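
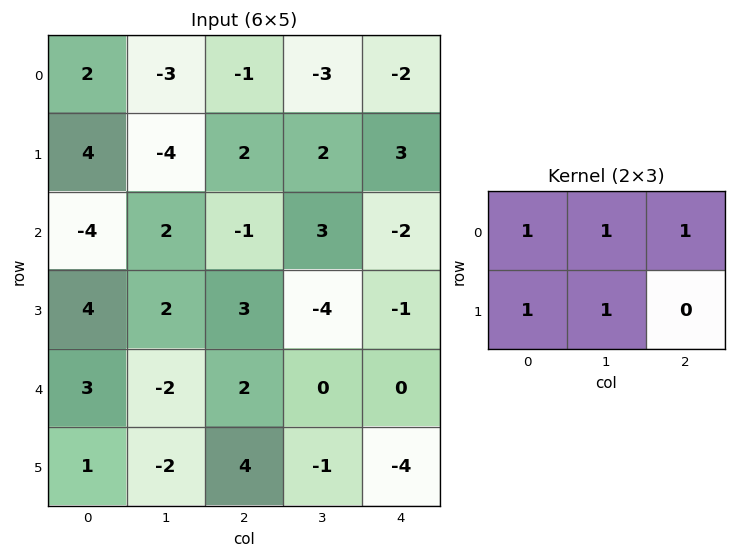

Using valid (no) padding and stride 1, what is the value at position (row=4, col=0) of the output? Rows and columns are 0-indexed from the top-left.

The receptive field on the input at this output position is [3 -2 2 / 1 -2 4]. Elementwise product with the kernel and sum: 3·1 + -2·1 + 2·1 + 1·1 + -2·1.

2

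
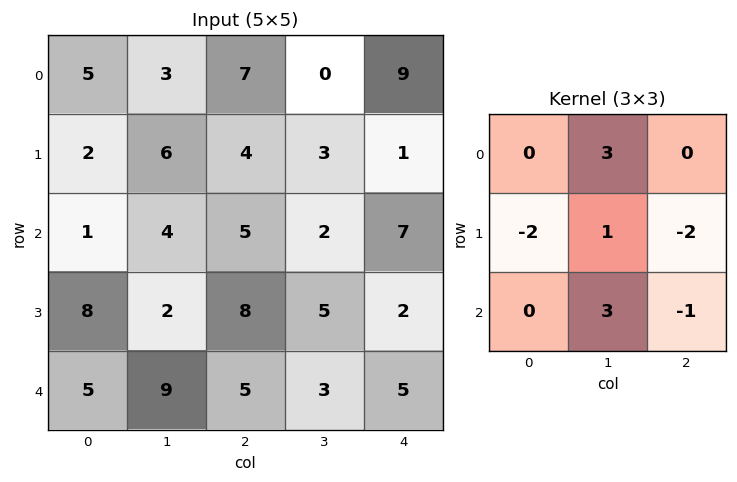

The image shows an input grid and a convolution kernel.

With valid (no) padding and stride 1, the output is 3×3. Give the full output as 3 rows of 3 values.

10 20 -8
8 24 0
4 21 -5

Output[0,0]: The receptive field on the input at this output position is [5 3 7 / 2 6 4 / 1 4 5]. Elementwise product with the kernel and sum: 3·3 + 2·-2 + 6·1 + 4·-2 + 4·3 + 5·-1.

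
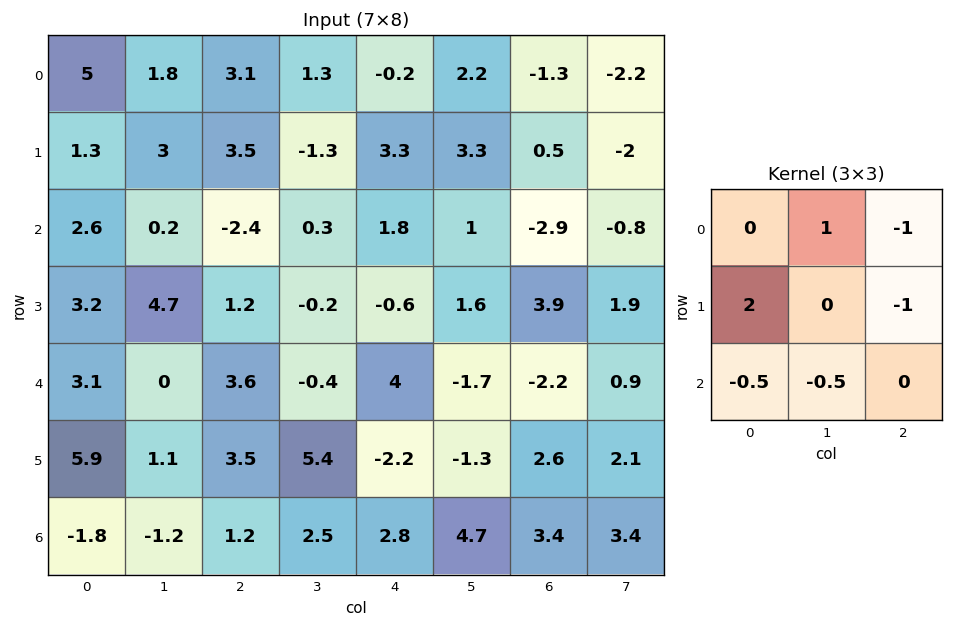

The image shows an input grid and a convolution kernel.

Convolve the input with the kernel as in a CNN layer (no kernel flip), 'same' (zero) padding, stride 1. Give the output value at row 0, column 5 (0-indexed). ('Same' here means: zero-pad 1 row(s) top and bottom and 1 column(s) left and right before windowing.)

The receptive field on the zero-padded input at this output position is [0 0 0 / -0.2 2.2 -1.3 / 3.3 3.3 0.5]. Elementwise product with the kernel and sum: 0·1 + 0·-1 + -0.2·2 + -1.3·-1 + 3.3·-0.5 + 3.3·-0.5.

-2.4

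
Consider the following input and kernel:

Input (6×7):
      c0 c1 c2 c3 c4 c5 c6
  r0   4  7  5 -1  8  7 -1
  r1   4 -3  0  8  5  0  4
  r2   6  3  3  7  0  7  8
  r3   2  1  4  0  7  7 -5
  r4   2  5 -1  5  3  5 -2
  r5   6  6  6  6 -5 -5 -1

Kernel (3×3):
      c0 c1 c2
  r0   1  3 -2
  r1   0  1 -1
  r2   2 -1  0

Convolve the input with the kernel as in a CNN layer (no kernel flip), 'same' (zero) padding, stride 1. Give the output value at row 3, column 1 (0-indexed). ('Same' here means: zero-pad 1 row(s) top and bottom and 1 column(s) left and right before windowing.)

5

The receptive field on the zero-padded input at this output position is [6 3 3 / 2 1 4 / 2 5 -1]. Elementwise product with the kernel and sum: 6·1 + 3·3 + 3·-2 + 1·1 + 4·-1 + 2·2 + 5·-1.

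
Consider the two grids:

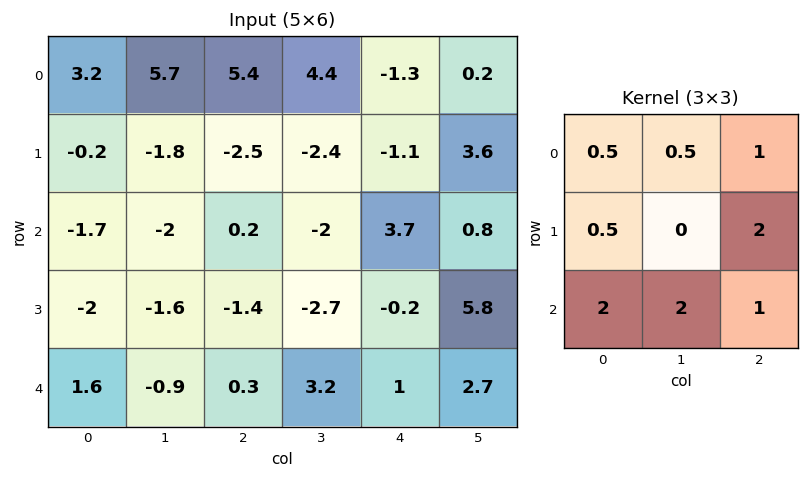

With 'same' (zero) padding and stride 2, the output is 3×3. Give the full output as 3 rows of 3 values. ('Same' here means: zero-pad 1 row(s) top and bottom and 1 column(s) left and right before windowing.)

Output[0,0]: The receptive field on the zero-padded input at this output position is [0 0 0 / 0 3.2 5.7 / 0 -0.2 -1.8]. Elementwise product with the kernel and sum: 0·0.5 + 0·0.5 + 0·1 + 0·0.5 + 5.7·2 + 0·2 + -0.2·2 + -1.8·1.

9.2 0.65 -0.8
-11.5 -18.25 2.45
-4.4 1.75 11.35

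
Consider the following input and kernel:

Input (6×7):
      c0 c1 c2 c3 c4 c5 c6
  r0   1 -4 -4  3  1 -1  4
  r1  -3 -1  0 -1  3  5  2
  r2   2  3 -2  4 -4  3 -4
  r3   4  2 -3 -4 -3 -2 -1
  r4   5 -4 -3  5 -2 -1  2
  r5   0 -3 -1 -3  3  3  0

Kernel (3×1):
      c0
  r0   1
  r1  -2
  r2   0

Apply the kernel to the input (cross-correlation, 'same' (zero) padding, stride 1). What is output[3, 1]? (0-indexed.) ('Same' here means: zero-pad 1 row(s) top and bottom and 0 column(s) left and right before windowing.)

The receptive field on the zero-padded input at this output position is [3 / 2 / -4]. Elementwise product with the kernel and sum: 3·1 + 2·-2.

-1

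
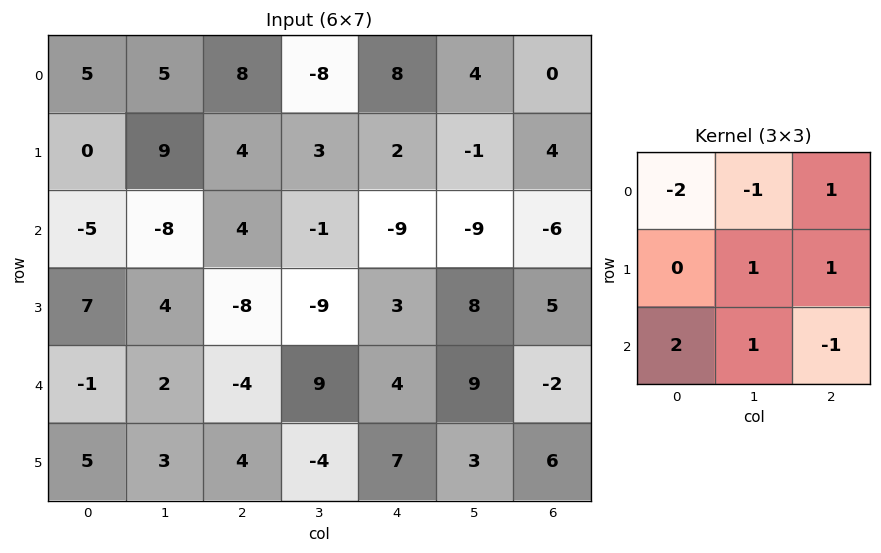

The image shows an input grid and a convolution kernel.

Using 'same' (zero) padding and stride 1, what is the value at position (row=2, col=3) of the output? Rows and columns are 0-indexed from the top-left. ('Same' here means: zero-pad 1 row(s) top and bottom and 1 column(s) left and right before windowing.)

The receptive field on the zero-padded input at this output position is [4 3 2 / 4 -1 -9 / -8 -9 3]. Elementwise product with the kernel and sum: 4·-2 + 3·-1 + 2·1 + -1·1 + -9·1 + -8·2 + -9·1 + 3·-1.

-47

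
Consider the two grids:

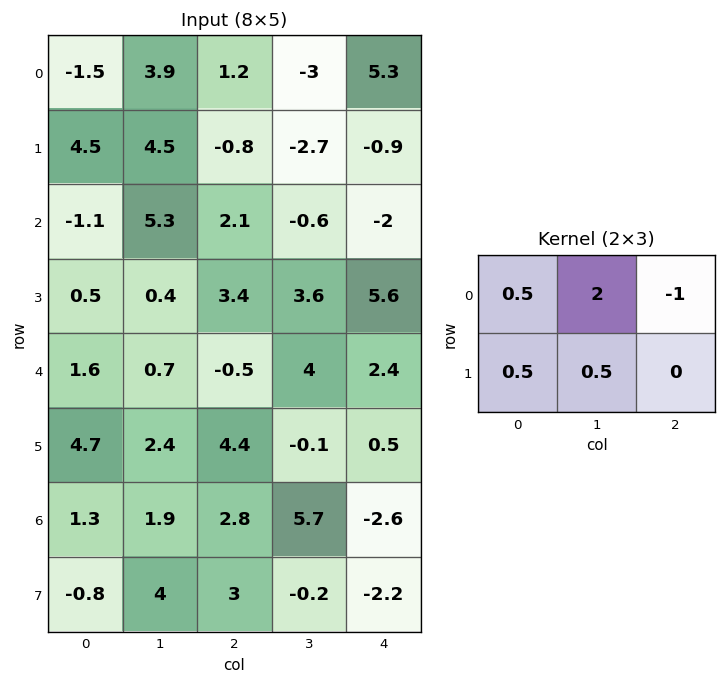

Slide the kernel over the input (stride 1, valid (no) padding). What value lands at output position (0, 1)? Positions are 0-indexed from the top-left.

9.2

The receptive field on the input at this output position is [3.9 1.2 -3 / 4.5 -0.8 -2.7]. Elementwise product with the kernel and sum: 3.9·0.5 + 1.2·2 + -3·-1 + 4.5·0.5 + -0.8·0.5.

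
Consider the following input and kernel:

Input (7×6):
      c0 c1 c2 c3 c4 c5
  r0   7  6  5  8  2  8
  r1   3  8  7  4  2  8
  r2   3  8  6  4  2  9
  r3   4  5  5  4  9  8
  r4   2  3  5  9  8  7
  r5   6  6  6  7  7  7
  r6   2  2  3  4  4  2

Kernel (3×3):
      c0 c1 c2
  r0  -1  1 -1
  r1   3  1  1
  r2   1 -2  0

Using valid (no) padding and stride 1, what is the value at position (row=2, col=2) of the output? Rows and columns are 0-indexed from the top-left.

The receptive field on the input at this output position is [6 4 2 / 5 4 9 / 5 9 8]. Elementwise product with the kernel and sum: 6·-1 + 4·1 + 2·-1 + 5·3 + 4·1 + 9·1 + 5·1 + 9·-2.

11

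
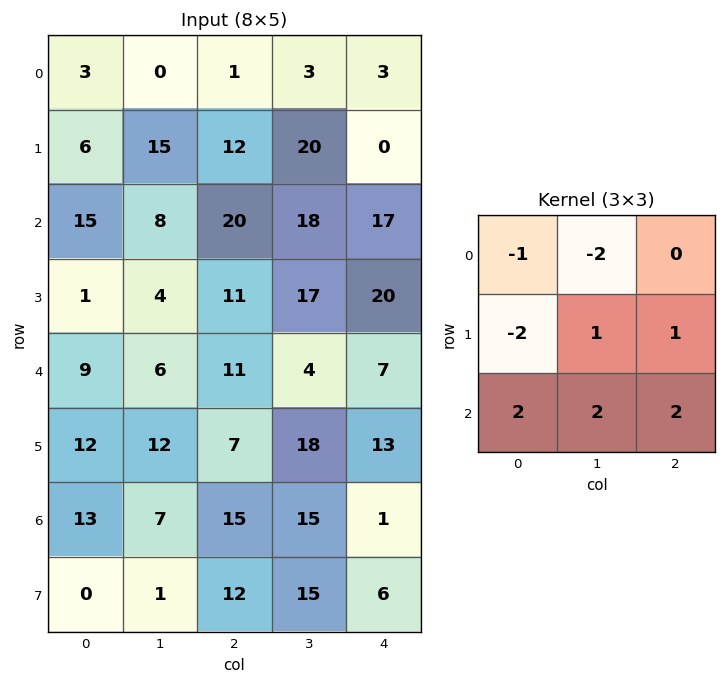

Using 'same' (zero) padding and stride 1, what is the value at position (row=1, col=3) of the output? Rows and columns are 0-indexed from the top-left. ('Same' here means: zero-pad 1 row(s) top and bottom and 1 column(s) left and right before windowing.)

99

The receptive field on the zero-padded input at this output position is [1 3 3 / 12 20 0 / 20 18 17]. Elementwise product with the kernel and sum: 1·-1 + 3·-2 + 12·-2 + 20·1 + 0·1 + 20·2 + 18·2 + 17·2.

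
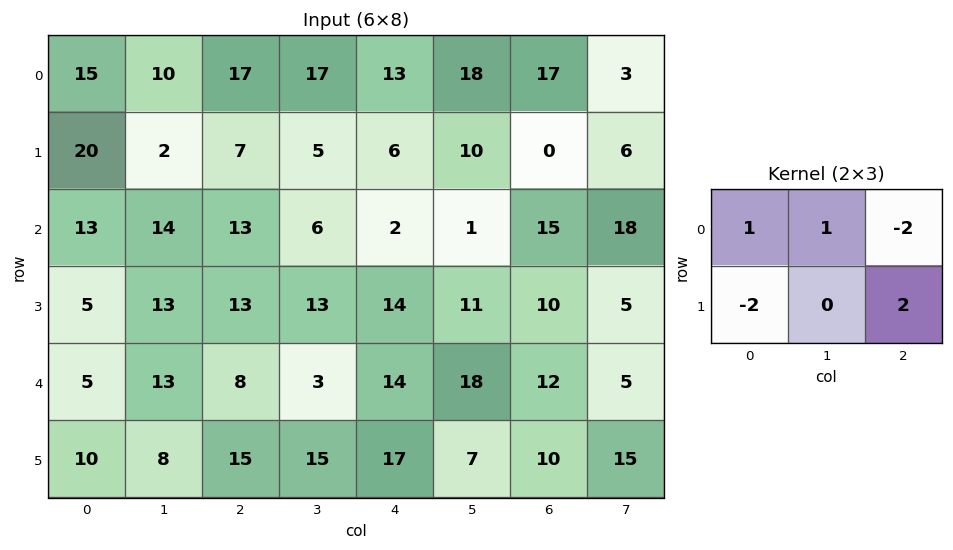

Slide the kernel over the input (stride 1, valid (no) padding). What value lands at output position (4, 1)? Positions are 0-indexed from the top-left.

29

The receptive field on the input at this output position is [13 8 3 / 8 15 15]. Elementwise product with the kernel and sum: 13·1 + 8·1 + 3·-2 + 8·-2 + 15·2.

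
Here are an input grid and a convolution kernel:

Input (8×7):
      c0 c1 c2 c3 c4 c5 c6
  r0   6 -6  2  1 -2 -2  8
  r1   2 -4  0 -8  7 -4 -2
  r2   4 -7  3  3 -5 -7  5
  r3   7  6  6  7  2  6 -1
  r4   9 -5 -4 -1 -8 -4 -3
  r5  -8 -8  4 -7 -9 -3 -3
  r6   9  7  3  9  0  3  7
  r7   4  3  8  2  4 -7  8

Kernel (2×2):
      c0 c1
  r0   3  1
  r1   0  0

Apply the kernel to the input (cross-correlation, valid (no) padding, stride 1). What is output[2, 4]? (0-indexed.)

The receptive field on the input at this output position is [-5 -7 / 2 6]. Elementwise product with the kernel and sum: -5·3 + -7·1.

-22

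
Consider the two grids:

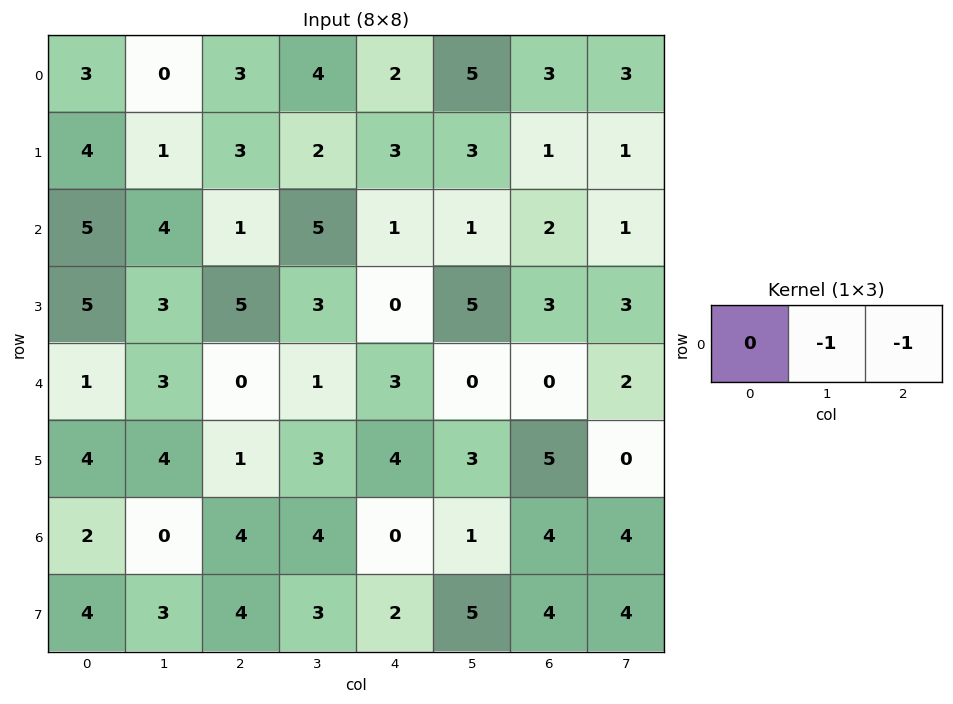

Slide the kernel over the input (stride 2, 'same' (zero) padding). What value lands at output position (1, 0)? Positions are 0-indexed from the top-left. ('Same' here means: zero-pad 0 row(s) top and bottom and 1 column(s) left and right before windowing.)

The receptive field on the zero-padded input at this output position is [0 5 4]. Elementwise product with the kernel and sum: 5·-1 + 4·-1.

-9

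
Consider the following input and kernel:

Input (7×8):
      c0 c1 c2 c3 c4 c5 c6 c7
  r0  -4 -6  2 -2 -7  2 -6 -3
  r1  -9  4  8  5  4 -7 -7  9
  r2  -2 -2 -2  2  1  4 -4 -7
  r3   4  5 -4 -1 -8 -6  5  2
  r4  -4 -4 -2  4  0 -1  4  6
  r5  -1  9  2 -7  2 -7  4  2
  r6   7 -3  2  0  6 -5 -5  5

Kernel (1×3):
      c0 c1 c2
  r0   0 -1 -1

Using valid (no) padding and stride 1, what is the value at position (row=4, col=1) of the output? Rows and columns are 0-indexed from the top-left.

-2

The receptive field on the input at this output position is [-4 -2 4]. Elementwise product with the kernel and sum: -2·-1 + 4·-1.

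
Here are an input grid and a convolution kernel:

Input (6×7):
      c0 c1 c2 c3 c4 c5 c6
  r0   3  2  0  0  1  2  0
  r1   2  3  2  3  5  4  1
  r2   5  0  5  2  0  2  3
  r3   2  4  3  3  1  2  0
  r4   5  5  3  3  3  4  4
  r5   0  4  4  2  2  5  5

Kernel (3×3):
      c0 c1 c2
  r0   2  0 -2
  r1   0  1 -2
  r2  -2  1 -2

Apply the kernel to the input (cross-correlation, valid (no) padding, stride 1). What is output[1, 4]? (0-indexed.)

The receptive field on the input at this output position is [5 4 1 / 0 2 3 / 1 2 0]. Elementwise product with the kernel and sum: 5·2 + 1·-2 + 2·1 + 3·-2 + 1·-2 + 2·1 + 0·-2.

4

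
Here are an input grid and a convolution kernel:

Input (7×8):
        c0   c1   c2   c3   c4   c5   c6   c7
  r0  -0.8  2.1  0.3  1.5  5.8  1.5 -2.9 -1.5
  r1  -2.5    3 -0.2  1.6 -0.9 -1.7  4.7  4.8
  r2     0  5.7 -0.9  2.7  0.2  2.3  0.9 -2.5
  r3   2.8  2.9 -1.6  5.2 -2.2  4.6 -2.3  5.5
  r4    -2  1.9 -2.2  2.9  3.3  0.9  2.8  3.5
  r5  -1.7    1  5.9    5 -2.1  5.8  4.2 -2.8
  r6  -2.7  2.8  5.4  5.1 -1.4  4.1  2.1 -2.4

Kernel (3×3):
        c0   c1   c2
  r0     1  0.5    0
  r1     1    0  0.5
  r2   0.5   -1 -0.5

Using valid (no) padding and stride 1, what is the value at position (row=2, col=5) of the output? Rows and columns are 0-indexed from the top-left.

The receptive field on the input at this output position is [2.3 0.9 -2.5 / 4.6 -2.3 5.5 / 0.9 2.8 3.5]. Elementwise product with the kernel and sum: 2.3·1 + 0.9·0.5 + 4.6·1 + 5.5·0.5 + 0.9·0.5 + 2.8·-1 + 3.5·-0.5.

6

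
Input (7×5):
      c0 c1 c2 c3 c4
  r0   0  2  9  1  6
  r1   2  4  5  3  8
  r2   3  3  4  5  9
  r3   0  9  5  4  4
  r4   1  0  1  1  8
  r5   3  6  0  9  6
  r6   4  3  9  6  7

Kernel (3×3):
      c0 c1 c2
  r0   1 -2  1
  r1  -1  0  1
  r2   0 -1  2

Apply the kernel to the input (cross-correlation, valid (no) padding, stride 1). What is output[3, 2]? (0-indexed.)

11

The receptive field on the input at this output position is [5 4 4 / 1 1 8 / 0 9 6]. Elementwise product with the kernel and sum: 5·1 + 4·-2 + 4·1 + 1·-1 + 8·1 + 9·-1 + 6·2.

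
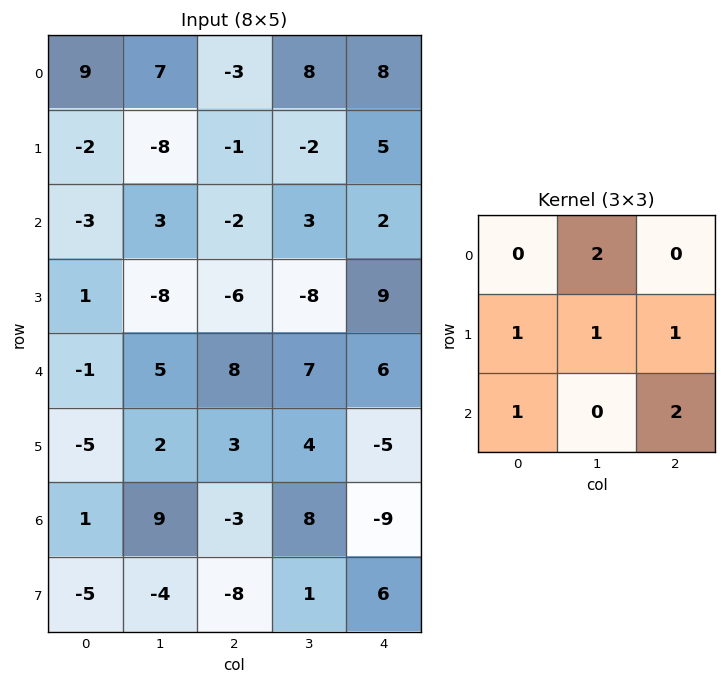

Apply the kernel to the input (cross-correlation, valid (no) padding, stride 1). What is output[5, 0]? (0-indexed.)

The receptive field on the input at this output position is [-5 2 3 / 1 9 -3 / -5 -4 -8]. Elementwise product with the kernel and sum: 2·2 + 1·1 + 9·1 + -3·1 + -5·1 + -8·2.

-10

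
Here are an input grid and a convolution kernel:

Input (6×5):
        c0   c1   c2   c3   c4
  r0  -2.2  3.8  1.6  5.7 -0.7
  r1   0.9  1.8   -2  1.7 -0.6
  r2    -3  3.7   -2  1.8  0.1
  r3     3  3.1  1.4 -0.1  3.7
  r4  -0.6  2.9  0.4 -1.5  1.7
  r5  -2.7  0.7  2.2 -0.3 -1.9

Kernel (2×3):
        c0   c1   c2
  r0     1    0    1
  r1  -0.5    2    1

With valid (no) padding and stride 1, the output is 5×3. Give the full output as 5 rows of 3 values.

Output[0,0]: The receptive field on the input at this output position is [-2.2 3.8 1.6 / 0.9 1.8 -2]. Elementwise product with the kernel and sum: -2.2·1 + 1.6·1 + 0.9·-0.5 + 1.8·2 + -2·1.
Output[0,1]: The receptive field on the input at this output position is [3.8 1.6 5.7 / 1.8 -2 1.7]. Elementwise product with the kernel and sum: 3.8·1 + 5.7·1 + 1.8·-0.5 + -2·2 + 1.7·1.

0.55 6.3 4.7
5.8 -0.55 2.1
1.1 6.65 0.9
10.9 0.85 3.6
4.75 5.15 -1.5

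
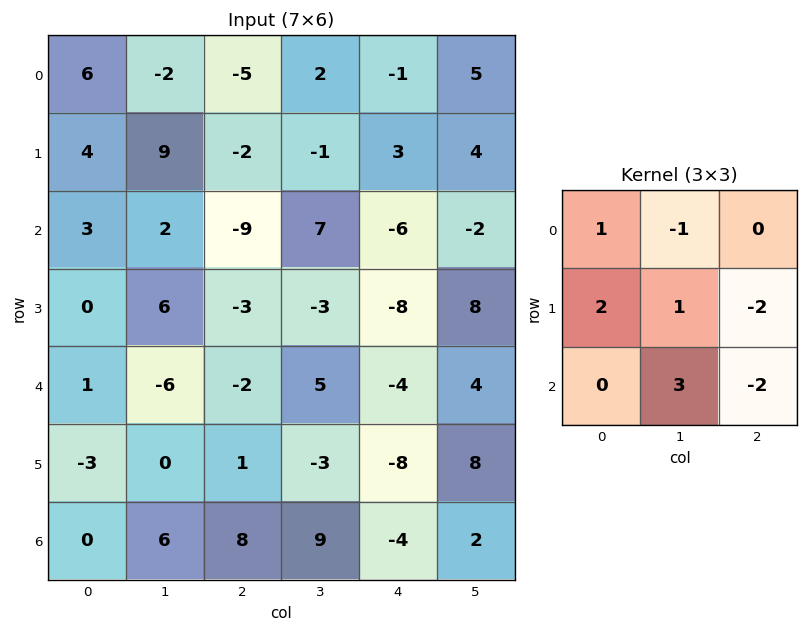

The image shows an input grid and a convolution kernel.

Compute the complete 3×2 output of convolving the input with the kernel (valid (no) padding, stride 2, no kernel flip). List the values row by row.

Output[0,0]: The receptive field on the input at this output position is [6 -2 -5 / 4 9 -2 / 3 2 -9]. Elementwise product with the kernel and sum: 6·1 + -2·-1 + 4·2 + 9·1 + -2·-2 + 2·3 + -9·-2.
Output[0,1]: The receptive field on the input at this output position is [-5 2 -1 / -2 -1 3 / -9 7 -6]. Elementwise product with the kernel and sum: -5·1 + 2·-1 + -2·2 + -1·1 + 3·-2 + 7·3 + -6·-2.

53 15
-1 14
1 43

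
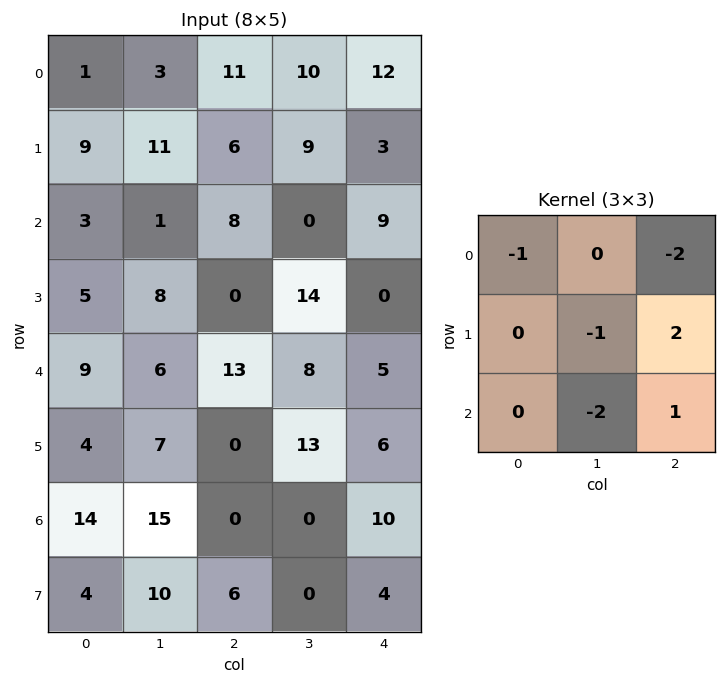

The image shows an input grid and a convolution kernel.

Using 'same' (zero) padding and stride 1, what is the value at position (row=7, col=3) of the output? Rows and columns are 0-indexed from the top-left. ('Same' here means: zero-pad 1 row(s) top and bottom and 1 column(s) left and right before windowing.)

-12

The receptive field on the zero-padded input at this output position is [0 0 10 / 6 0 4 / 0 0 0]. Elementwise product with the kernel and sum: 0·-1 + 10·-2 + 0·-1 + 4·2 + 0·-2 + 0·1.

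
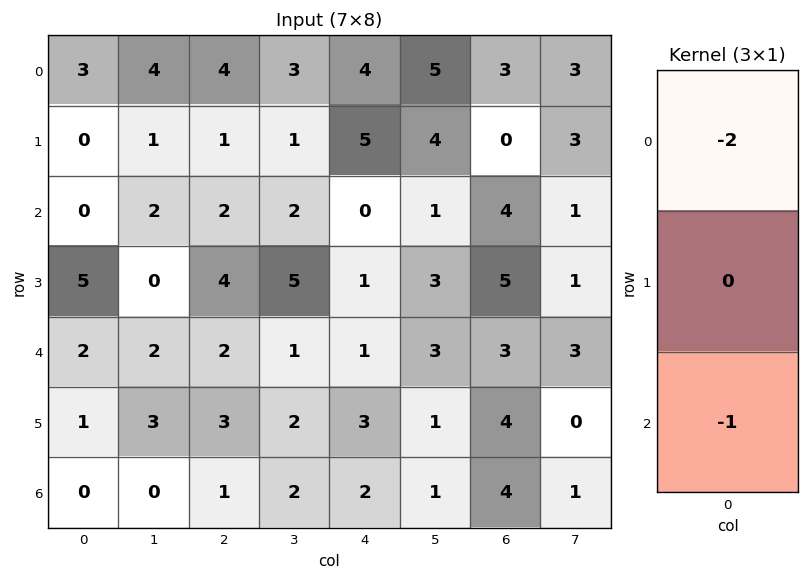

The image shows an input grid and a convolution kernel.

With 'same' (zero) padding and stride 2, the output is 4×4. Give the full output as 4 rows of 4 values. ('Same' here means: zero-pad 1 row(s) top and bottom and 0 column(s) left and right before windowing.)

Output[0,0]: The receptive field on the zero-padded input at this output position is [0 / 3 / 0]. Elementwise product with the kernel and sum: 0·-2 + 0·-1.

0 -1 -5 0
-5 -6 -11 -5
-11 -11 -5 -14
-2 -6 -6 -8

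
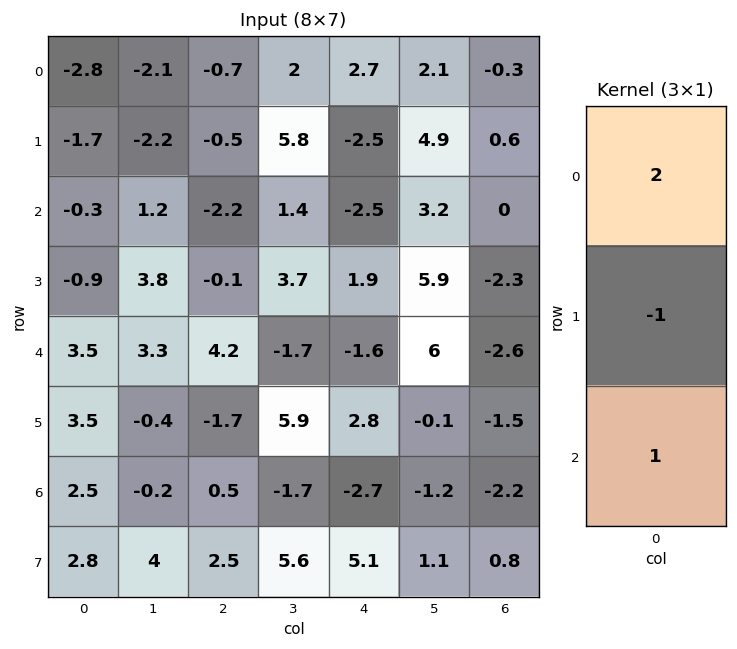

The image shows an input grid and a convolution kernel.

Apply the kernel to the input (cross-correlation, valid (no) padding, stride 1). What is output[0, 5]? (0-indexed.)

The receptive field on the input at this output position is [2.1 / 4.9 / 3.2]. Elementwise product with the kernel and sum: 2.1·2 + 4.9·-1 + 3.2·1.

2.5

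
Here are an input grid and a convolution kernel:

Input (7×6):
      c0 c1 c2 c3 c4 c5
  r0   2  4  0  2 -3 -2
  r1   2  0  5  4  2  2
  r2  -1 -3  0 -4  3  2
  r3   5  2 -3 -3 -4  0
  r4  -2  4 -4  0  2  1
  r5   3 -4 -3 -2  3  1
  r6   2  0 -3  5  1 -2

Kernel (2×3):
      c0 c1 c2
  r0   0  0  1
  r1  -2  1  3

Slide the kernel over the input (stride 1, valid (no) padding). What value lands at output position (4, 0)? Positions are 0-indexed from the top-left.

The receptive field on the input at this output position is [-2 4 -4 / 3 -4 -3]. Elementwise product with the kernel and sum: -4·1 + 3·-2 + -4·1 + -3·3.

-23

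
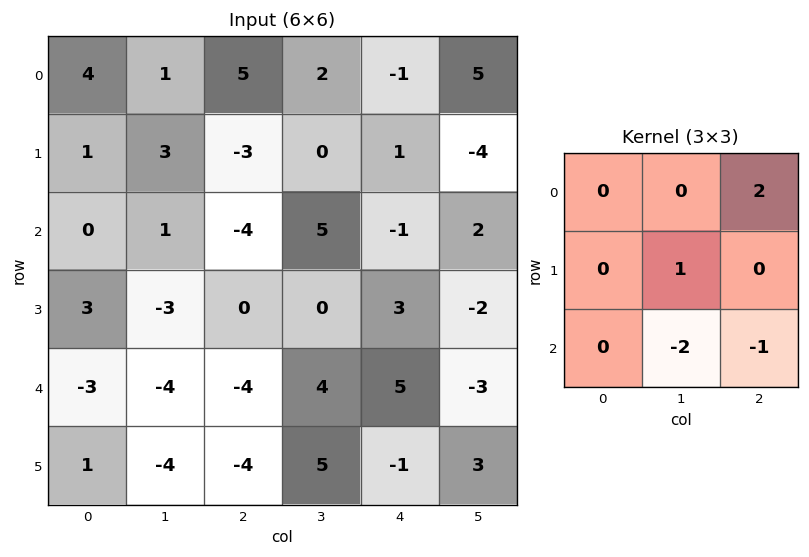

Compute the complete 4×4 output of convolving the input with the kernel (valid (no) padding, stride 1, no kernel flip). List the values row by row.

15 4 -11 11
1 -4 4 -13
1 14 -15 0
8 -1 1 0

Output[0,0]: The receptive field on the input at this output position is [4 1 5 / 1 3 -3 / 0 1 -4]. Elementwise product with the kernel and sum: 5·2 + 3·1 + 1·-2 + -4·-1.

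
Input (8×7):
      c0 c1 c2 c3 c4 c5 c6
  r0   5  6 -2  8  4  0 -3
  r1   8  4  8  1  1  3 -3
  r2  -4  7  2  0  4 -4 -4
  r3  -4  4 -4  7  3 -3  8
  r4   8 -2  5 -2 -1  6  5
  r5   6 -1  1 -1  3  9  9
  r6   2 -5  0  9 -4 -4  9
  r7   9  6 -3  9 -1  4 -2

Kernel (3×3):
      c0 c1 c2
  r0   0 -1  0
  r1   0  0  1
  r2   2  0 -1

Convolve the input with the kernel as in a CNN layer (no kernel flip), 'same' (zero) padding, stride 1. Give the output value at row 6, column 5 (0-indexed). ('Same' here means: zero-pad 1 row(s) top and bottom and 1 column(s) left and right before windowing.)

The receptive field on the zero-padded input at this output position is [3 9 9 / -4 -4 9 / -1 4 -2]. Elementwise product with the kernel and sum: 9·-1 + 9·1 + -1·2 + -2·-1.

0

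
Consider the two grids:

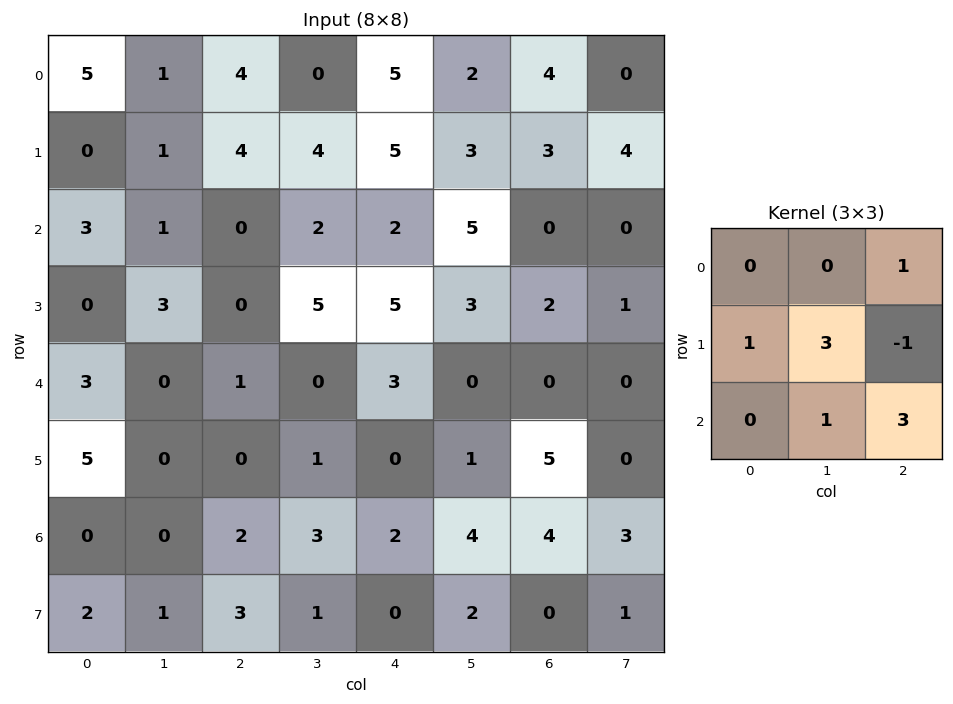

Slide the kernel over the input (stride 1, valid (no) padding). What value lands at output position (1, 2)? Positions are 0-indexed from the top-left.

29

The receptive field on the input at this output position is [4 4 5 / 0 2 2 / 0 5 5]. Elementwise product with the kernel and sum: 5·1 + 0·1 + 2·3 + 2·-1 + 5·1 + 5·3.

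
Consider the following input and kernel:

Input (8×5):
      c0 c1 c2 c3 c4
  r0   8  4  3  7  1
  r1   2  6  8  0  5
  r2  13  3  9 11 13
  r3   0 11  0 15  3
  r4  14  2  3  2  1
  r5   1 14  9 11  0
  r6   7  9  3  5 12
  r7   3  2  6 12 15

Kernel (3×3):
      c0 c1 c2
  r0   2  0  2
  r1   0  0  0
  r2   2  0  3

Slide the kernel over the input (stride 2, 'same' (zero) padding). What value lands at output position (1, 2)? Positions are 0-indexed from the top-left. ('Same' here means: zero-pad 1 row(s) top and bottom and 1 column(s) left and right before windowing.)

The receptive field on the zero-padded input at this output position is [0 5 0 / 11 13 0 / 15 3 0]. Elementwise product with the kernel and sum: 0·2 + 0·2 + 15·2 + 0·3.

30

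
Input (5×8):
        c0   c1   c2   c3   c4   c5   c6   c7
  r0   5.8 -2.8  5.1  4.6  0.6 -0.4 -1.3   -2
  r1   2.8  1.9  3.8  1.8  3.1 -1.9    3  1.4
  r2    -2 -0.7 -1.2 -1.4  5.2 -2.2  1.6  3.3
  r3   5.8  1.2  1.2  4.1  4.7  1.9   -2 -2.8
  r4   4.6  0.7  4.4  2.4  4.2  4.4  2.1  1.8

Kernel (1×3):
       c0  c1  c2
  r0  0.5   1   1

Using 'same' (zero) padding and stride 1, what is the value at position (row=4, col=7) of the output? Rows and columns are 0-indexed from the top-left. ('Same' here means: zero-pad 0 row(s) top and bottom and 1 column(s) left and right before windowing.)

2.85

The receptive field on the zero-padded input at this output position is [2.1 1.8 0]. Elementwise product with the kernel and sum: 2.1·0.5 + 1.8·1 + 0·1.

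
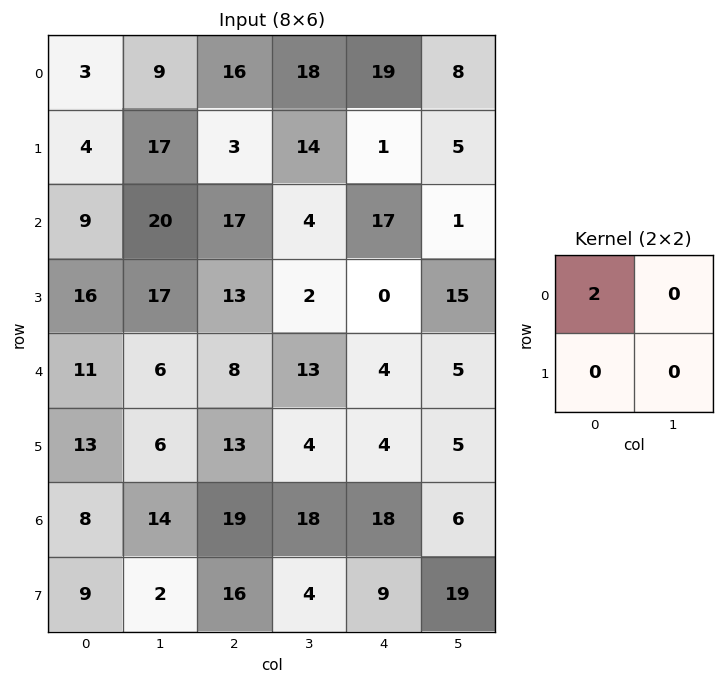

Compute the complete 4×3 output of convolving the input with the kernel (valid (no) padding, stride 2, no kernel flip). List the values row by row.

6 32 38
18 34 34
22 16 8
16 38 36

Output[0,0]: The receptive field on the input at this output position is [3 9 / 4 17]. Elementwise product with the kernel and sum: 3·2.
Output[0,1]: The receptive field on the input at this output position is [16 18 / 3 14]. Elementwise product with the kernel and sum: 16·2.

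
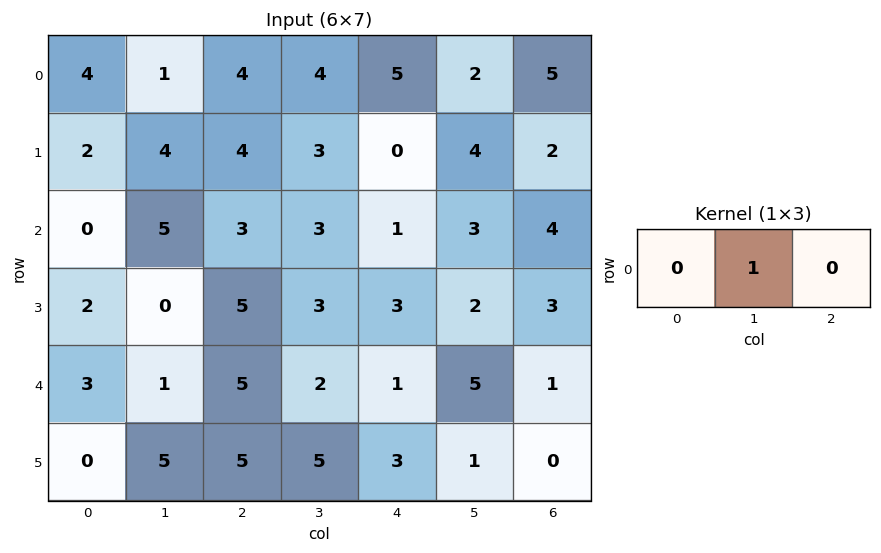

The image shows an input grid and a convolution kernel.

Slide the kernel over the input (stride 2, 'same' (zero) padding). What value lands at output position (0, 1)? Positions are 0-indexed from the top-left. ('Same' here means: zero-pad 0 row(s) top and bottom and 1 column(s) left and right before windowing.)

4

The receptive field on the zero-padded input at this output position is [1 4 4]. Elementwise product with the kernel and sum: 4·1.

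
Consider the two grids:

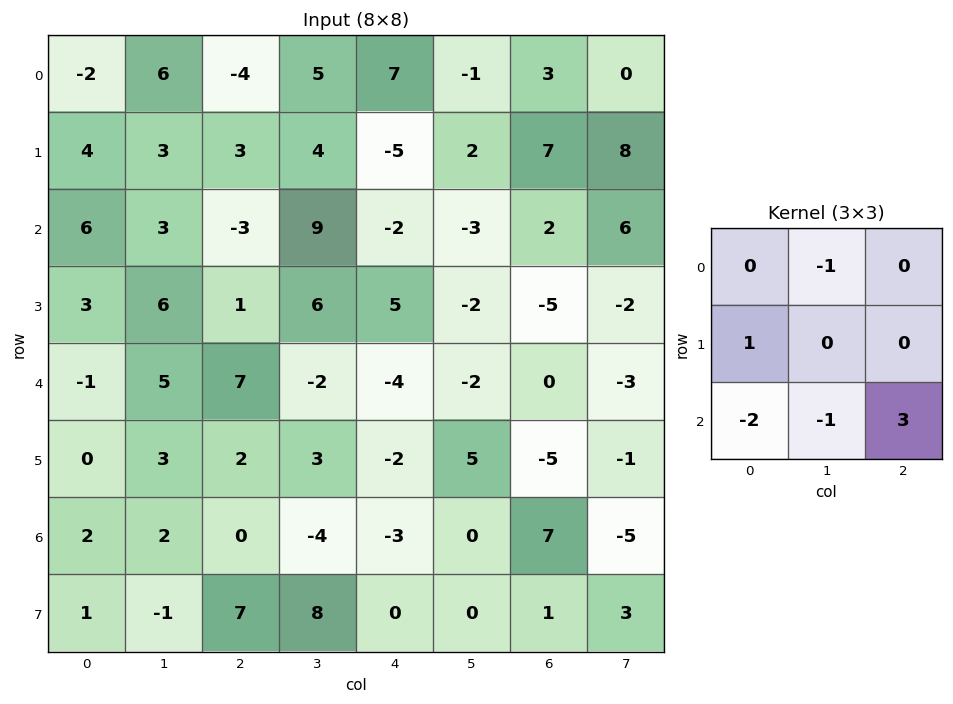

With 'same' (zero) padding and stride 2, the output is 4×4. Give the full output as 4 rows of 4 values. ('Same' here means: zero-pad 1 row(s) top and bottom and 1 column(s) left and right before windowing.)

5 9 8 12
11 5 -9 -7
6 5 4 -5
-4 19 -18 13

Output[0,0]: The receptive field on the zero-padded input at this output position is [0 0 0 / 0 -2 6 / 0 4 3]. Elementwise product with the kernel and sum: 0·-1 + 0·1 + 0·-2 + 4·-1 + 3·3.
Output[0,1]: The receptive field on the zero-padded input at this output position is [0 0 0 / 6 -4 5 / 3 3 4]. Elementwise product with the kernel and sum: 0·-1 + 6·1 + 3·-2 + 3·-1 + 4·3.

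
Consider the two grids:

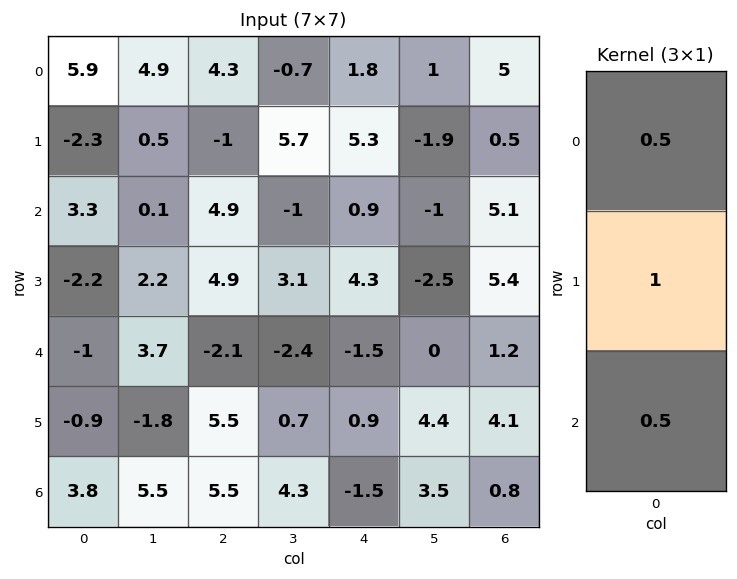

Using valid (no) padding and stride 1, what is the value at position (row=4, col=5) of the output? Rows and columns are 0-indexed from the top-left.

6.15

The receptive field on the input at this output position is [0 / 4.4 / 3.5]. Elementwise product with the kernel and sum: 0·0.5 + 4.4·1 + 3.5·0.5.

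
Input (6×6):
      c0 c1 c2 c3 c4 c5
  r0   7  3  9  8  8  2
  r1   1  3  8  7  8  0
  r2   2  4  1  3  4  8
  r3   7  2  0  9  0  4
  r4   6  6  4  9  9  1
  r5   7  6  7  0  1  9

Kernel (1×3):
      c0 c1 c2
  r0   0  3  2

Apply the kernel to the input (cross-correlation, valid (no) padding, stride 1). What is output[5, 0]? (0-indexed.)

32

The receptive field on the input at this output position is [7 6 7]. Elementwise product with the kernel and sum: 6·3 + 7·2.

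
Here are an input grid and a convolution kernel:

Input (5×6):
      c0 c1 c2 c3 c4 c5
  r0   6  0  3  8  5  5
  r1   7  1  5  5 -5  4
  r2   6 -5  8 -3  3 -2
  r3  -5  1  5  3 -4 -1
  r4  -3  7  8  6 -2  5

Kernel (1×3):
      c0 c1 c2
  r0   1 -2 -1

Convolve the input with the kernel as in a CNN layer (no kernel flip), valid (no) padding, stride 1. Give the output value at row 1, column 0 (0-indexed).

The receptive field on the input at this output position is [7 1 5]. Elementwise product with the kernel and sum: 7·1 + 1·-2 + 5·-1.

0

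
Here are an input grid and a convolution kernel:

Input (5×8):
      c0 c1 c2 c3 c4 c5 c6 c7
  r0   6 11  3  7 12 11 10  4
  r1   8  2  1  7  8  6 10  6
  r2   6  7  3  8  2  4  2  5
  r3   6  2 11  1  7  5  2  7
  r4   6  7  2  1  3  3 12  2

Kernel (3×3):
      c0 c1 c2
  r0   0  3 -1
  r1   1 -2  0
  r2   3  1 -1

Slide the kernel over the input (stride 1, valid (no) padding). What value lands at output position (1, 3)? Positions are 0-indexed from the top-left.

The receptive field on the input at this output position is [7 8 6 / 8 2 4 / 1 7 5]. Elementwise product with the kernel and sum: 8·3 + 6·-1 + 8·1 + 2·-2 + 1·3 + 7·1 + 5·-1.

27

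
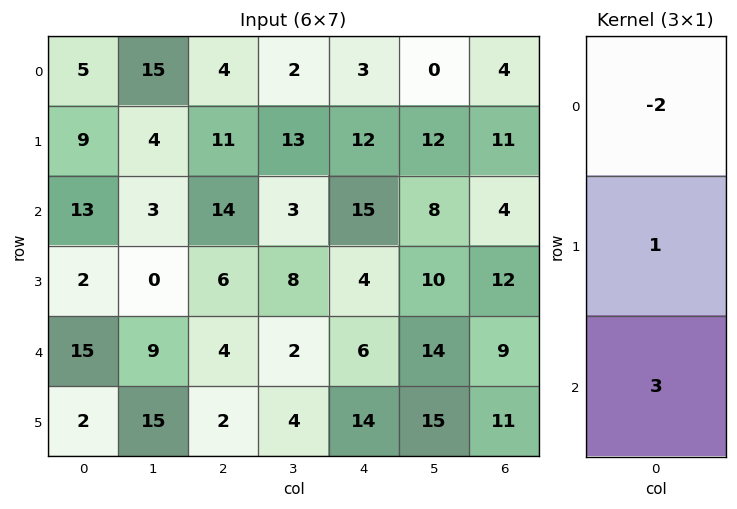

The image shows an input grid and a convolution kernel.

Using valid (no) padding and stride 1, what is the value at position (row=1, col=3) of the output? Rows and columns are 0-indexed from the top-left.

1

The receptive field on the input at this output position is [13 / 3 / 8]. Elementwise product with the kernel and sum: 13·-2 + 3·1 + 8·3.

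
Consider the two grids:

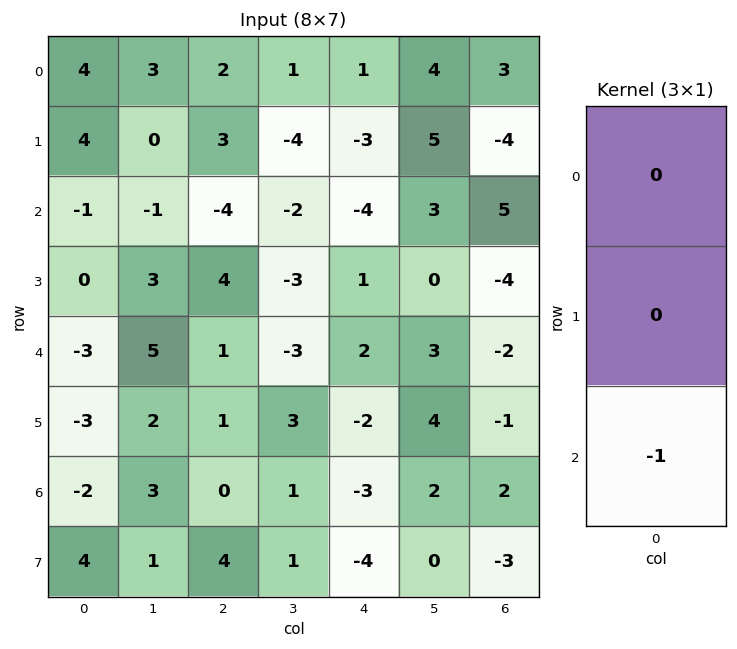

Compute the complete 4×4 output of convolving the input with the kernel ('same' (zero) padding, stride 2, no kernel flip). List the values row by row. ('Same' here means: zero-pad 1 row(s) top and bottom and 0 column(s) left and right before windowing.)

-4 -3 3 4
0 -4 -1 4
3 -1 2 1
-4 -4 4 3

Output[0,0]: The receptive field on the zero-padded input at this output position is [0 / 4 / 4]. Elementwise product with the kernel and sum: 4·-1.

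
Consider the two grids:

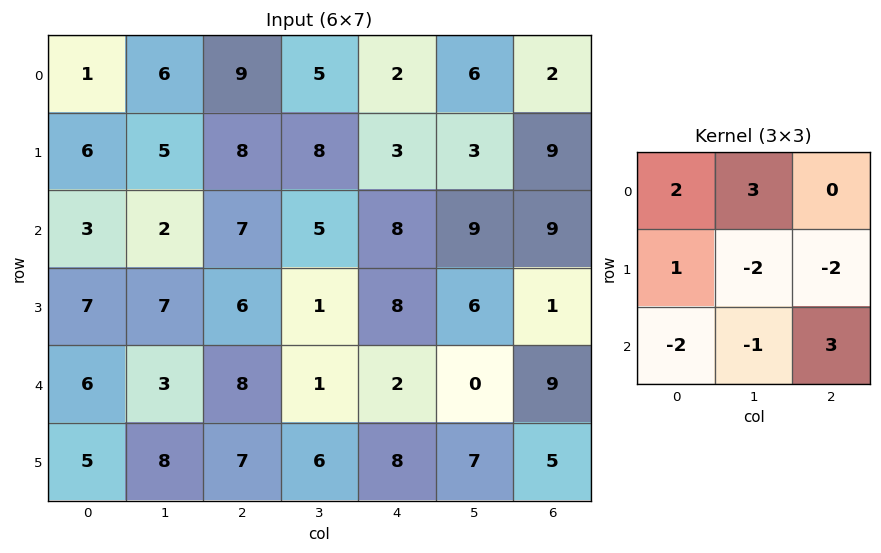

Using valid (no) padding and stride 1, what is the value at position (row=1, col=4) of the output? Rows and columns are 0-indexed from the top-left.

The receptive field on the input at this output position is [3 3 9 / 8 9 9 / 8 6 1]. Elementwise product with the kernel and sum: 3·2 + 3·3 + 8·1 + 9·-2 + 9·-2 + 8·-2 + 6·-1 + 1·3.

-32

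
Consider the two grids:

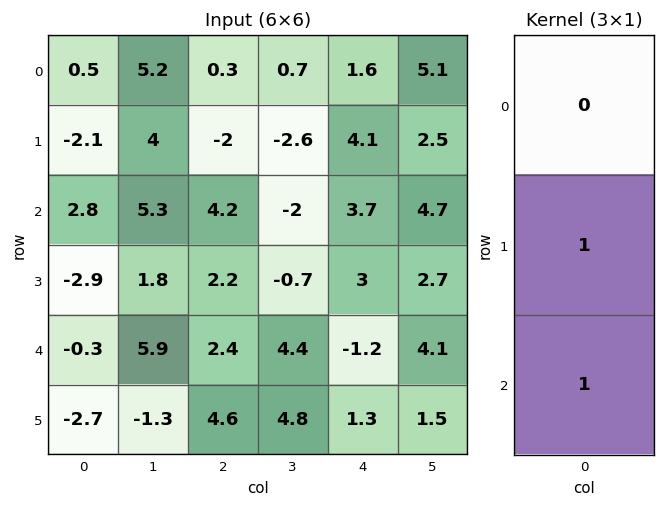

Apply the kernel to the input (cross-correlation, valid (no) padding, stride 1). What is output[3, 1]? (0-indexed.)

The receptive field on the input at this output position is [1.8 / 5.9 / -1.3]. Elementwise product with the kernel and sum: 5.9·1 + -1.3·1.

4.6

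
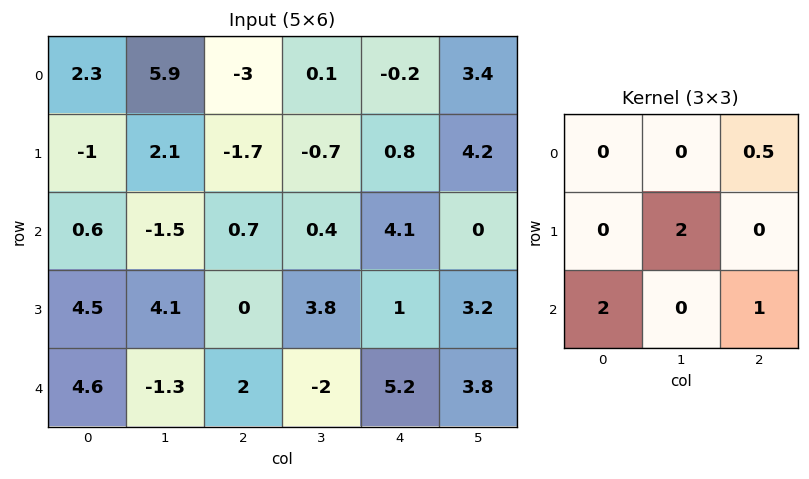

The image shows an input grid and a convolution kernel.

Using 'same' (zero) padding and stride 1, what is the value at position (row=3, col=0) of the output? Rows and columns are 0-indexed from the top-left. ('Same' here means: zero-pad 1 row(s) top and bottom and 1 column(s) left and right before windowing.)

6.95

The receptive field on the zero-padded input at this output position is [0 0.6 -1.5 / 0 4.5 4.1 / 0 4.6 -1.3]. Elementwise product with the kernel and sum: -1.5·0.5 + 4.5·2 + 0·2 + -1.3·1.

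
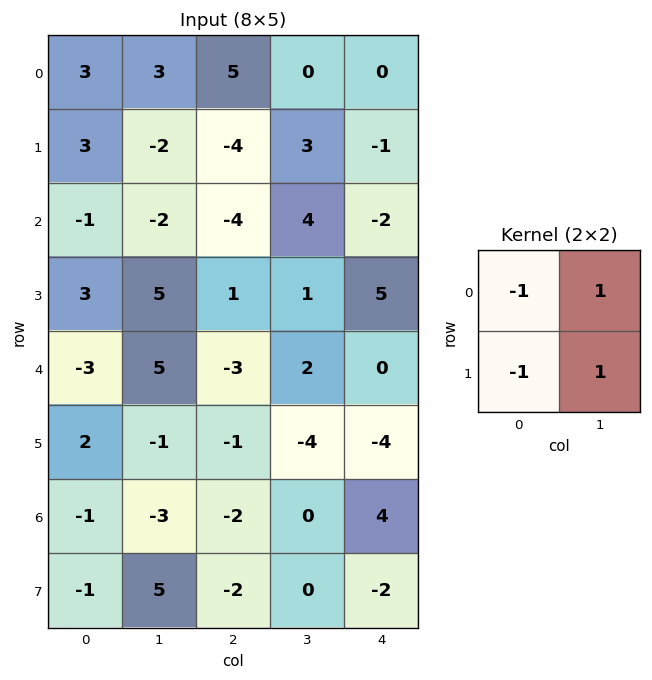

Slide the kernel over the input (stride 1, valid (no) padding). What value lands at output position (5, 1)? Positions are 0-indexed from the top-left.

The receptive field on the input at this output position is [-1 -1 / -3 -2]. Elementwise product with the kernel and sum: -1·-1 + -1·1 + -3·-1 + -2·1.

1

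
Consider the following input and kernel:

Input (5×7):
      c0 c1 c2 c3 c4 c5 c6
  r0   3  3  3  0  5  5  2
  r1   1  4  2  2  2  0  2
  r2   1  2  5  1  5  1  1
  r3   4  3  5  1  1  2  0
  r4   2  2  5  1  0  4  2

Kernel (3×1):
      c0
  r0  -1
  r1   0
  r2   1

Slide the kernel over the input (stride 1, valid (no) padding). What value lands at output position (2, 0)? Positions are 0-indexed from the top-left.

1

The receptive field on the input at this output position is [1 / 4 / 2]. Elementwise product with the kernel and sum: 1·-1 + 2·1.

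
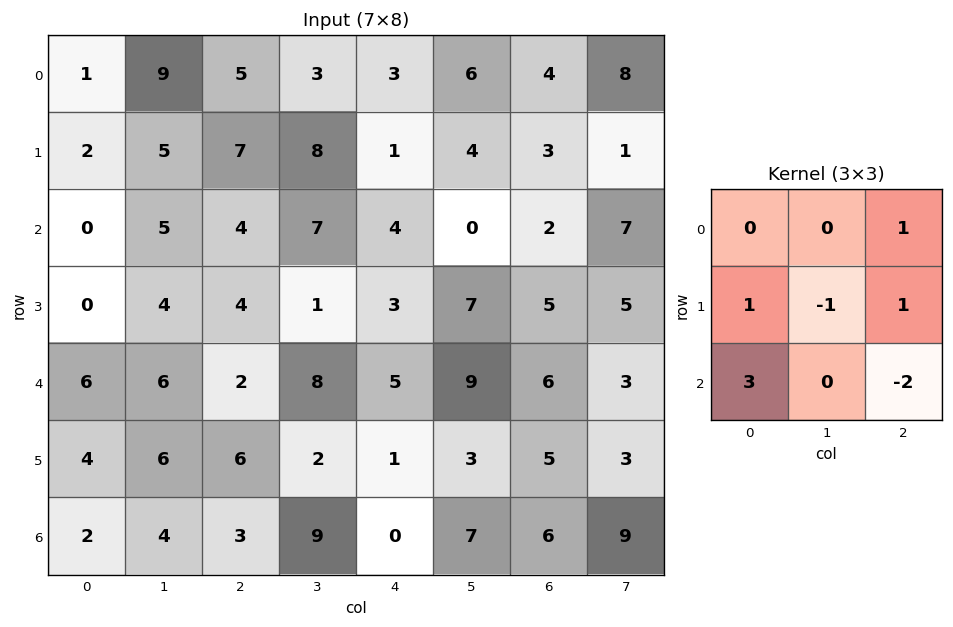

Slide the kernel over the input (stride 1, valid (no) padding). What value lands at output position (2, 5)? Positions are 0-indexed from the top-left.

35

The receptive field on the input at this output position is [0 2 7 / 7 5 5 / 9 6 3]. Elementwise product with the kernel and sum: 7·1 + 7·1 + 5·-1 + 5·1 + 9·3 + 3·-2.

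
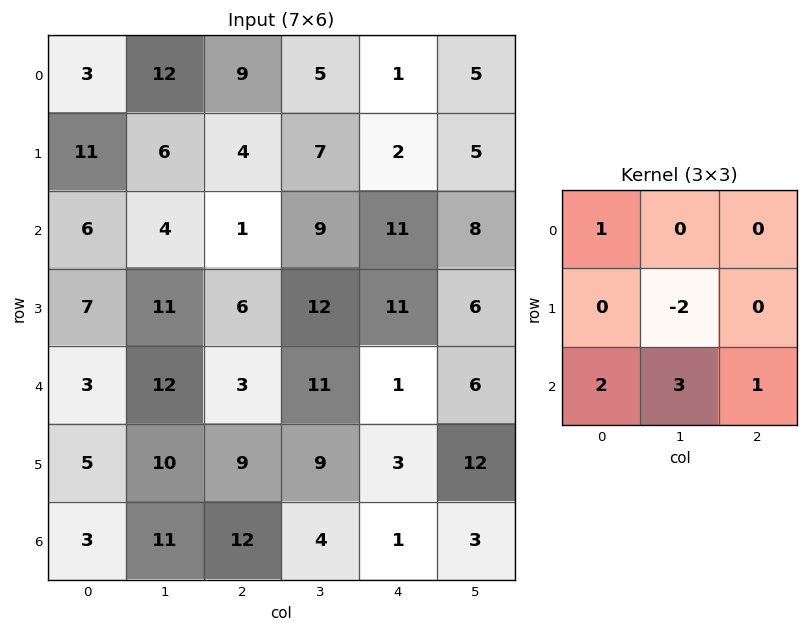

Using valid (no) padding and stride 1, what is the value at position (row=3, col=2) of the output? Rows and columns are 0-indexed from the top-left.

32

The receptive field on the input at this output position is [6 12 11 / 3 11 1 / 9 9 3]. Elementwise product with the kernel and sum: 6·1 + 11·-2 + 9·2 + 9·3 + 3·1.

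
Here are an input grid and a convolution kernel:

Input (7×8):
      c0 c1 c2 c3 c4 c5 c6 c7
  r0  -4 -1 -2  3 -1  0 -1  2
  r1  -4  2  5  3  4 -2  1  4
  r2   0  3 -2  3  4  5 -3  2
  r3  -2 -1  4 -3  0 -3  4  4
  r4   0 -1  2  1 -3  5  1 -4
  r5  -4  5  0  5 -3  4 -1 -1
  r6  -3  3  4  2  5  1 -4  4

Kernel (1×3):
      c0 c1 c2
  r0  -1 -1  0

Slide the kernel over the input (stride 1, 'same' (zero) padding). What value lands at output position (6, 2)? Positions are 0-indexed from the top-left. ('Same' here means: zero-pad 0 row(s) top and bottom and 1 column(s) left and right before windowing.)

The receptive field on the zero-padded input at this output position is [3 4 2]. Elementwise product with the kernel and sum: 3·-1 + 4·-1.

-7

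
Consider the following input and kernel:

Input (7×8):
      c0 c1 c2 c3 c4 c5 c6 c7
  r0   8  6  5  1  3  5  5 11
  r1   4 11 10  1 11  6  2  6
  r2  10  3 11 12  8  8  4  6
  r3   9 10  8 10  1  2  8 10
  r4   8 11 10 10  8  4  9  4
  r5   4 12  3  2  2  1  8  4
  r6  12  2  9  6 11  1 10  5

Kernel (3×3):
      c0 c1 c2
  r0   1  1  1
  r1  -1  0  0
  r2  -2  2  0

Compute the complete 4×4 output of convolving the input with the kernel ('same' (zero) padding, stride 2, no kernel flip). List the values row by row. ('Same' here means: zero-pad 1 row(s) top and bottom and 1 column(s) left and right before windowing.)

Output[0,0]: The receptive field on the zero-padded input at this output position is [0 0 0 / 0 8 6 / 0 4 11]. Elementwise product with the kernel and sum: 0·1 + 0·1 + 0·1 + 0·-1 + 0·-2 + 4·2.

8 -8 19 -13
33 15 -12 18
27 -1 3 30
16 15 -1 12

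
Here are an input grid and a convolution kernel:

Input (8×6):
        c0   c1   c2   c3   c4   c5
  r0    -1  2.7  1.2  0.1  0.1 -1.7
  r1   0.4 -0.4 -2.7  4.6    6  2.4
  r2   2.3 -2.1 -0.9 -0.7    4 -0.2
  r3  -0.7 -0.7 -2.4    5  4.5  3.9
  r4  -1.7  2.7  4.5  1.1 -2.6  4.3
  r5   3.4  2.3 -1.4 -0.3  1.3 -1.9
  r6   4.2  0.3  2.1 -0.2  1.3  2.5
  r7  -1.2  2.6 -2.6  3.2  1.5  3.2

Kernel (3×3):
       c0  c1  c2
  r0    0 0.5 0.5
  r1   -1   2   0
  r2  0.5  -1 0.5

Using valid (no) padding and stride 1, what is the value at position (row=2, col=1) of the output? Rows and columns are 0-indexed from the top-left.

-7.5

The receptive field on the input at this output position is [-2.1 -0.9 -0.7 / -0.7 -2.4 5 / 2.7 4.5 1.1]. Elementwise product with the kernel and sum: -0.9·0.5 + -0.7·0.5 + -0.7·-1 + -2.4·2 + 2.7·0.5 + 4.5·-1 + 1.1·0.5.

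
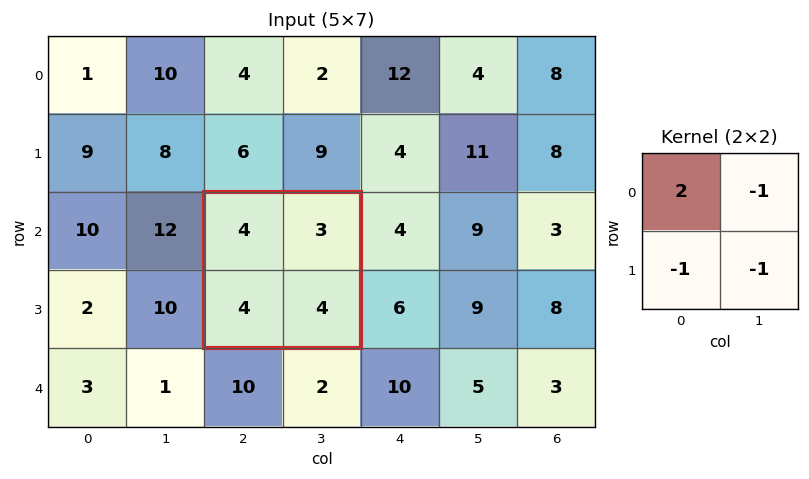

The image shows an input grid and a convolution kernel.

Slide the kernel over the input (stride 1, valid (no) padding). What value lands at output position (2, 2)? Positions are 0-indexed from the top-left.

-3

The receptive field on the input at this output position is [4 3 / 4 4]. Elementwise product with the kernel and sum: 4·2 + 3·-1 + 4·-1 + 4·-1.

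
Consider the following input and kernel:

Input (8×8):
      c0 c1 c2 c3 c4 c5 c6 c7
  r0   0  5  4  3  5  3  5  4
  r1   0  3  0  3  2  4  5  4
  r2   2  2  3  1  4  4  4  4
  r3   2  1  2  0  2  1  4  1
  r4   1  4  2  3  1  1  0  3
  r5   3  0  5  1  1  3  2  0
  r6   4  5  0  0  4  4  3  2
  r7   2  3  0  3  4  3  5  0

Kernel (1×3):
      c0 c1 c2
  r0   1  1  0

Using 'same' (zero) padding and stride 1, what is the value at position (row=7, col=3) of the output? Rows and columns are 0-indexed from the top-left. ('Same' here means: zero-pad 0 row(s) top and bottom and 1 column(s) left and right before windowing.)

3

The receptive field on the zero-padded input at this output position is [0 3 4]. Elementwise product with the kernel and sum: 0·1 + 3·1.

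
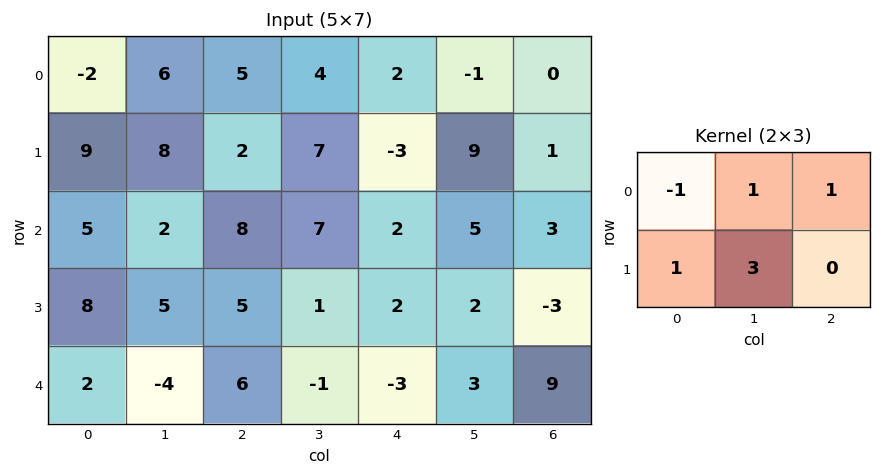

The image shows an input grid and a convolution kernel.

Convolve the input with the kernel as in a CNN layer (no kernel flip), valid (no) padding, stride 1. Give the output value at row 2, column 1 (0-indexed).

33

The receptive field on the input at this output position is [2 8 7 / 5 5 1]. Elementwise product with the kernel and sum: 2·-1 + 8·1 + 7·1 + 5·1 + 5·3.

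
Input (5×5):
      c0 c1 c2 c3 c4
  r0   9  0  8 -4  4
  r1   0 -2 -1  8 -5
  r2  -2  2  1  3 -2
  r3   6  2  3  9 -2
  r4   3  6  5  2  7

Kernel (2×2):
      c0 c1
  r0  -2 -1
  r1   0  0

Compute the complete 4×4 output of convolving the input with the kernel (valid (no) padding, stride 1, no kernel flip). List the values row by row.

-18 -8 -12 4
2 5 -6 -11
2 -5 -5 -4
-14 -7 -15 -16

Output[0,0]: The receptive field on the input at this output position is [9 0 / 0 -2]. Elementwise product with the kernel and sum: 9·-2 + 0·-1.
Output[0,1]: The receptive field on the input at this output position is [0 8 / -2 -1]. Elementwise product with the kernel and sum: 0·-2 + 8·-1.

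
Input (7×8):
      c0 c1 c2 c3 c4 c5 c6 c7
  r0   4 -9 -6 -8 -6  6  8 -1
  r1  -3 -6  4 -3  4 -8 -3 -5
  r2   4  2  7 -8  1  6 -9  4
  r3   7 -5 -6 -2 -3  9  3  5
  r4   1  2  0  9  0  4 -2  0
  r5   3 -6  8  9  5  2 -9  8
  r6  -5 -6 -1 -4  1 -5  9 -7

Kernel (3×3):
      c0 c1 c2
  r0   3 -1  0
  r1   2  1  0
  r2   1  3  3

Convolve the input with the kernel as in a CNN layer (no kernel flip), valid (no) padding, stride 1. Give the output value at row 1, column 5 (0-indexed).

The receptive field on the input at this output position is [-8 -3 -5 / 6 -9 4 / 9 3 5]. Elementwise product with the kernel and sum: -8·3 + -3·-1 + 6·2 + -9·1 + 9·1 + 3·3 + 5·3.

15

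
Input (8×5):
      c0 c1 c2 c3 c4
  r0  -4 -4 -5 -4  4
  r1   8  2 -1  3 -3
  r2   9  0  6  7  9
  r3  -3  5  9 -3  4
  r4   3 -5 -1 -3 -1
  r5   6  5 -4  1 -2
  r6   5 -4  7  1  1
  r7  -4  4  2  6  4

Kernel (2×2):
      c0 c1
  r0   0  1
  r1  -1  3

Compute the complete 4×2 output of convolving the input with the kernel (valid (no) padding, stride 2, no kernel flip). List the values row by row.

-6 6
18 -11
4 4
12 17

Output[0,0]: The receptive field on the input at this output position is [-4 -4 / 8 2]. Elementwise product with the kernel and sum: -4·1 + 8·-1 + 2·3.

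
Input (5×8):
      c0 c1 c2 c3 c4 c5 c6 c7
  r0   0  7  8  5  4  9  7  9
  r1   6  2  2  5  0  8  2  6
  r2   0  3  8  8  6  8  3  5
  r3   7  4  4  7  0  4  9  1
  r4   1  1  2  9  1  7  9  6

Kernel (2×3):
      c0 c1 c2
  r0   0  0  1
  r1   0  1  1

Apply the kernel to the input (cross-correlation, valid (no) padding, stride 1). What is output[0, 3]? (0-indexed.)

17

The receptive field on the input at this output position is [5 4 9 / 5 0 8]. Elementwise product with the kernel and sum: 9·1 + 0·1 + 8·1.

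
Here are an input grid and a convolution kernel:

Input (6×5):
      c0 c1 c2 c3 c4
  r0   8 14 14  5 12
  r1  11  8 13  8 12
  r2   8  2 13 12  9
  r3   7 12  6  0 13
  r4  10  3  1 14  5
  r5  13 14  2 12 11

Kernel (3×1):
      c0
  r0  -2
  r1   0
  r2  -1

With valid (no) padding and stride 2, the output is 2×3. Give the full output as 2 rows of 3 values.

Output[0,0]: The receptive field on the input at this output position is [8 / 11 / 8]. Elementwise product with the kernel and sum: 8·-2 + 8·-1.

-24 -41 -33
-26 -27 -23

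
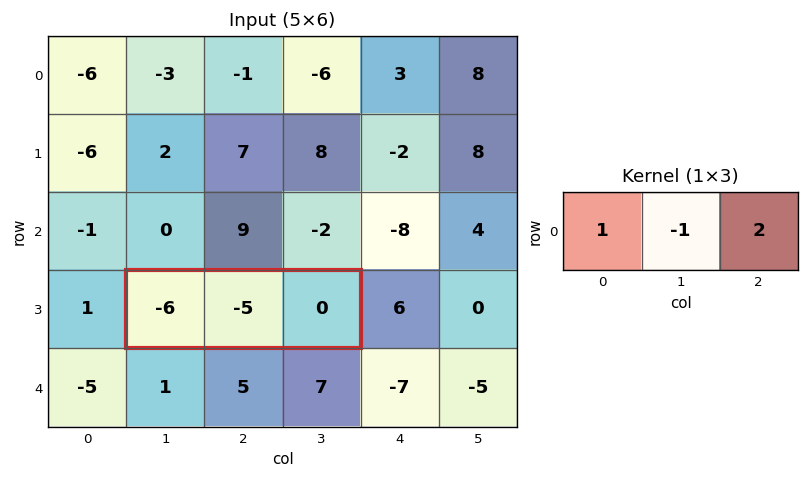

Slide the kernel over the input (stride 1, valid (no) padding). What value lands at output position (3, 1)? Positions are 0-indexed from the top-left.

The receptive field on the input at this output position is [-6 -5 0]. Elementwise product with the kernel and sum: -6·1 + -5·-1 + 0·2.

-1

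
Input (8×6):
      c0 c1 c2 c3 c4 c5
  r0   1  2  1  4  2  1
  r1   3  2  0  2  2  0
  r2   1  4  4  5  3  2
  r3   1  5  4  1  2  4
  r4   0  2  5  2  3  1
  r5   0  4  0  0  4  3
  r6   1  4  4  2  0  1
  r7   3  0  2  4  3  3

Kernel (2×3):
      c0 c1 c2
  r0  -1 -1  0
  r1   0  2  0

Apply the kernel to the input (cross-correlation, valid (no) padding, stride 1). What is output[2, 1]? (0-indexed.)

0

The receptive field on the input at this output position is [4 4 5 / 5 4 1]. Elementwise product with the kernel and sum: 4·-1 + 4·-1 + 4·2.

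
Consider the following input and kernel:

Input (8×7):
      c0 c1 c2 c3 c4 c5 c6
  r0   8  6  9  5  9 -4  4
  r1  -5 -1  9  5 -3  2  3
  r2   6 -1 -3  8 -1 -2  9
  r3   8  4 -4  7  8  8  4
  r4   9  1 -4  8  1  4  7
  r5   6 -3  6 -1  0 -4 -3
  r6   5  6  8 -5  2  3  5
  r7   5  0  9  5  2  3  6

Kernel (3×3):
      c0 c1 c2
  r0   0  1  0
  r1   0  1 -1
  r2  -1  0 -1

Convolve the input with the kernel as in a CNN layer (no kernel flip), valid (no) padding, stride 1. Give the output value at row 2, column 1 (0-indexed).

The receptive field on the input at this output position is [-1 -3 8 / 4 -4 7 / 1 -4 8]. Elementwise product with the kernel and sum: -3·1 + -4·1 + 7·-1 + 1·-1 + 8·-1.

-23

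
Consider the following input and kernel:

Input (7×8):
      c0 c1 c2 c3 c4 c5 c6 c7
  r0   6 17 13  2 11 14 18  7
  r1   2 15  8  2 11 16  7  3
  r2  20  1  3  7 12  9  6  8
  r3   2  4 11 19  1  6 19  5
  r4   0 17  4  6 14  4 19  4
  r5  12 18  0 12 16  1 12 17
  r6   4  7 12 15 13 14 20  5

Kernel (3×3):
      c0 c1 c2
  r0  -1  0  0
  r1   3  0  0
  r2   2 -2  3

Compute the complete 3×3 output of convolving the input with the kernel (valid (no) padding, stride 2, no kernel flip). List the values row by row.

Output[0,0]: The receptive field on the input at this output position is [6 17 13 / 2 15 8 / 20 1 3]. Elementwise product with the kernel and sum: 6·-1 + 2·3 + 20·2 + 1·-2 + 3·3.

47 39 46
-36 68 68
66 29 92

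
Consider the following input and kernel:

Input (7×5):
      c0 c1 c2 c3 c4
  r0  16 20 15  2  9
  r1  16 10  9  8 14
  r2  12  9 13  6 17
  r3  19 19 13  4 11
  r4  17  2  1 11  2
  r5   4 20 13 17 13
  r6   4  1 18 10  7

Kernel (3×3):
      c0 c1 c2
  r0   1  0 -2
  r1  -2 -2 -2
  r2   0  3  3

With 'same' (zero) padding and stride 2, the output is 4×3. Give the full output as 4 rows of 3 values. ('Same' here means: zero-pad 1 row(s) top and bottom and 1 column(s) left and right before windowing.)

Output[0,0]: The receptive field on the zero-padded input at this output position is [0 0 0 / 0 16 20 / 0 16 10]. Elementwise product with the kernel and sum: 0·1 + 0·-2 + 0·-2 + 16·-2 + 20·-2 + 16·3 + 10·3.
Output[0,1]: The receptive field on the zero-padded input at this output position is [0 0 0 / 20 15 2 / 10 9 8]. Elementwise product with the kernel and sum: 0·1 + 0·-2 + 20·-2 + 15·-2 + 2·-2 + 9·3 + 8·3.

6 -23 20
52 -11 -5
-4 73 17
-50 -72 -17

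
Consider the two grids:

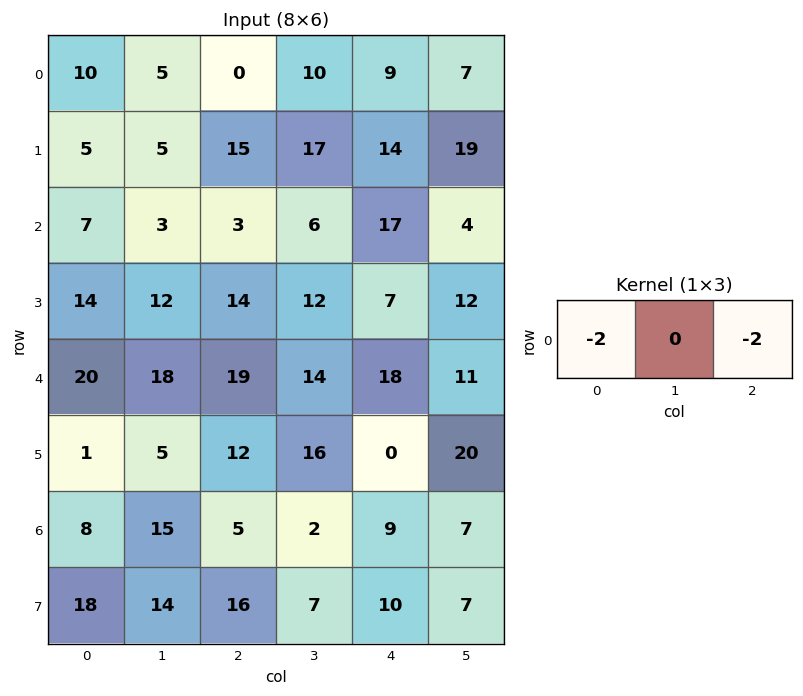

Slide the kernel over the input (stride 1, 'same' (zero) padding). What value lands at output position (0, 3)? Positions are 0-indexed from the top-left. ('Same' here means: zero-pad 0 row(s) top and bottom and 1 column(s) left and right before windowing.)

The receptive field on the zero-padded input at this output position is [0 10 9]. Elementwise product with the kernel and sum: 0·-2 + 9·-2.

-18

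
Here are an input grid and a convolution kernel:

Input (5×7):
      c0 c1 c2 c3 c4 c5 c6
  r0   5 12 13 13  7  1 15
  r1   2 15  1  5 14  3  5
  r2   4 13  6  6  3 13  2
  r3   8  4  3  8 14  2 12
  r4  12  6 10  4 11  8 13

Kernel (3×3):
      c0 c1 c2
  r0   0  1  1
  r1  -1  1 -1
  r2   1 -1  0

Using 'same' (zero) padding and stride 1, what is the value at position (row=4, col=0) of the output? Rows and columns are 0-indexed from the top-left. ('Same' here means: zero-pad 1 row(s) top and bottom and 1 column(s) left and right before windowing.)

18

The receptive field on the zero-padded input at this output position is [0 8 4 / 0 12 6 / 0 0 0]. Elementwise product with the kernel and sum: 8·1 + 4·1 + 0·-1 + 12·1 + 6·-1 + 0·1 + 0·-1.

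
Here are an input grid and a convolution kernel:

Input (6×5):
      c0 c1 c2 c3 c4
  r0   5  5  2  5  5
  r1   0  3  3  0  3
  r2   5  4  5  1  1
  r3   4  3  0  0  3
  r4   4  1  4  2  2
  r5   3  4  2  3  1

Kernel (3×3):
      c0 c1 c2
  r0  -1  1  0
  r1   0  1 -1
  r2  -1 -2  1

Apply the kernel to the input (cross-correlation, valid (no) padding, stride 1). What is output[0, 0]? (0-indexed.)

-8

The receptive field on the input at this output position is [5 5 2 / 0 3 3 / 5 4 5]. Elementwise product with the kernel and sum: 5·-1 + 5·1 + 3·1 + 3·-1 + 5·-1 + 4·-2 + 5·1.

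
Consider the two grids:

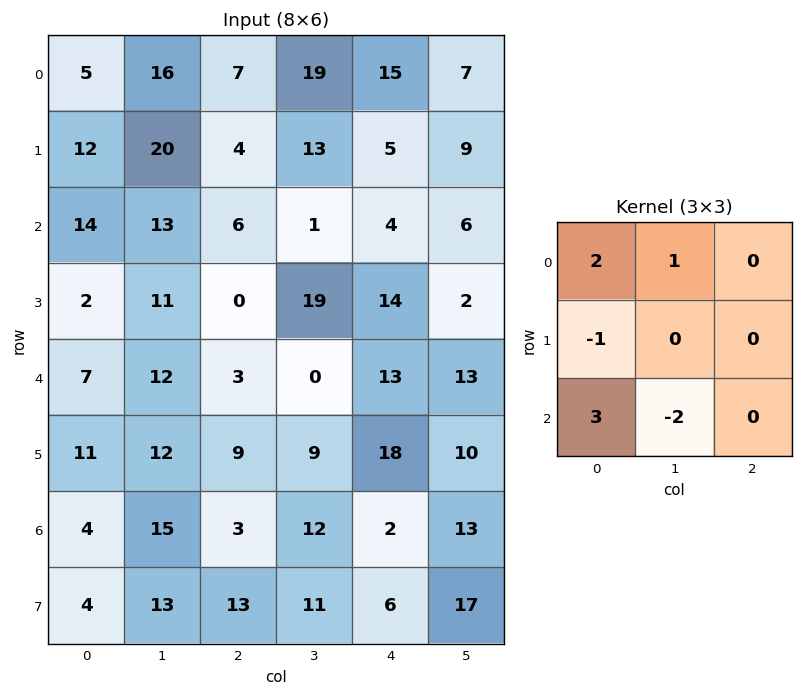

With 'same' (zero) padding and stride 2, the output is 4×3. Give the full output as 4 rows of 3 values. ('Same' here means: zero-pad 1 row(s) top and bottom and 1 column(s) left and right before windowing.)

-24 36 10
8 64 59
-20 28 43
3 31 45

Output[0,0]: The receptive field on the zero-padded input at this output position is [0 0 0 / 0 5 16 / 0 12 20]. Elementwise product with the kernel and sum: 0·2 + 0·1 + 0·-1 + 0·3 + 12·-2.
Output[0,1]: The receptive field on the zero-padded input at this output position is [0 0 0 / 16 7 19 / 20 4 13]. Elementwise product with the kernel and sum: 0·2 + 0·1 + 16·-1 + 20·3 + 4·-2.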